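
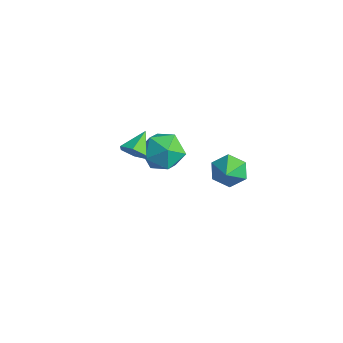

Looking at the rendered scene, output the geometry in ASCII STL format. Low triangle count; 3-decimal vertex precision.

solid 
facet normal 0.228 0.923 0.310
outer loop
vertex -2.681 4.419 -0.3
vertex -2.426 3.987 0.8
vertex -1.558 4.054 -0.039
endloop
endfacet
facet normal 0.365 0.847 -0.386
outer loop
vertex -2.681 4.419 -0.3
vertex -1.558 4.054 -0.039
vertex -2.05 3.779 -1.109
endloop
endfacet
facet normal -0.242 0.660 -0.711
outer loop
vertex -2.681 4.419 -0.3
vertex -2.05 3.779 -1.109
vertex -3.222 3.541 -0.931
endloop
endfacet
facet normal -0.755 0.620 -0.216
outer loop
vertex -2.681 4.419 -0.3
vertex -3.222 3.541 -0.931
vertex -3.454 3.669 0.249
endloop
endfacet
facet normal -0.464 0.782 0.415
outer loop
vertex -2.681 4.419 -0.3
vertex -3.454 3.669 0.249
vertex -2.426 3.987 0.8
endloop
endfacet
facet normal 0.831 0.311 -0.462
outer loop
vertex -2.05 3.779 -1.109
vertex -1.558 4.054 -0.039
vertex -1.406 2.951 -0.509
endloop
endfacet
facet normal 0.609 0.434 0.664
outer loop
vertex -1.558 4.054 -0.039
vertex -2.426 3.987 0.8
vertex -1.638 3.079 0.671
endloop
endfacet
facet normal -0.511 0.207 0.834
outer loop
vertex -2.426 3.987 0.8
vertex -3.454 3.669 0.249
vertex -2.81 2.841 0.849
endloop
endfacet
facet normal -0.981 -0.056 -0.187
outer loop
vertex -3.454 3.669 0.249
vertex -3.222 3.541 -0.931
vertex -3.302 2.566 -0.221
endloop
endfacet
facet normal -0.152 0.009 -0.988
outer loop
vertex -3.222 3.541 -0.931
vertex -2.05 3.779 -1.109
vertex -2.434 2.633 -1.06
endloop
endfacet
facet normal 0.755 -0.620 0.216
outer loop
vertex -2.179 2.201 0.04
vertex -1.406 2.951 -0.509
vertex -1.638 3.079 0.671
endloop
endfacet
facet normal 0.242 -0.660 0.711
outer loop
vertex -2.179 2.201 0.04
vertex -1.638 3.079 0.671
vertex -2.81 2.841 0.849
endloop
endfacet
facet normal -0.365 -0.847 0.386
outer loop
vertex -2.179 2.201 0.04
vertex -2.81 2.841 0.849
vertex -3.302 2.566 -0.221
endloop
endfacet
facet normal -0.228 -0.923 -0.310
outer loop
vertex -2.179 2.201 0.04
vertex -3.302 2.566 -0.221
vertex -2.434 2.633 -1.06
endloop
endfacet
facet normal 0.464 -0.782 -0.415
outer loop
vertex -2.179 2.201 0.04
vertex -2.434 2.633 -1.06
vertex -1.406 2.951 -0.509
endloop
endfacet
facet normal 0.981 0.056 0.187
outer loop
vertex -1.638 3.079 0.671
vertex -1.406 2.951 -0.509
vertex -1.558 4.054 -0.039
endloop
endfacet
facet normal 0.152 -0.009 0.988
outer loop
vertex -2.81 2.841 0.849
vertex -1.638 3.079 0.671
vertex -2.426 3.987 0.8
endloop
endfacet
facet normal -0.831 -0.311 0.462
outer loop
vertex -3.302 2.566 -0.221
vertex -2.81 2.841 0.849
vertex -3.454 3.669 0.249
endloop
endfacet
facet normal -0.609 -0.434 -0.664
outer loop
vertex -2.434 2.633 -1.06
vertex -3.302 2.566 -0.221
vertex -3.222 3.541 -0.931
endloop
endfacet
facet normal 0.511 -0.207 -0.834
outer loop
vertex -1.406 2.951 -0.509
vertex -2.434 2.633 -1.06
vertex -2.05 3.779 -1.109
endloop
endfacet
facet normal 0.420 -0.757 -0.500
outer loop
vertex 0.079 0.842 2.724
vertex -0.592 0.591 2.54
vertex -0.245 1.074 2.1
endloop
endfacet
facet normal 0.531 0.847 0.039
outer loop
vertex 0.079 0.842 2.724
vertex -0.245 1.074 2.1
vertex -1.148 1.589 3.2
endloop
endfacet
facet normal 0.420 -0.757 -0.500
outer loop
vertex -0.245 1.074 2.1
vertex -0.592 0.591 2.54
vertex -0.916 0.823 1.916
endloop
endfacet
facet normal -0.167 0.833 -0.527
outer loop
vertex -0.245 1.074 2.1
vertex -0.916 0.823 1.916
vertex -1.148 1.589 3.2
endloop
endfacet
facet normal 0.421 -0.757 -0.500
outer loop
vertex -0.916 0.823 1.916
vertex -0.592 0.591 2.54
vertex -1.263 0.339 2.356
endloop
endfacet
facet normal -0.883 0.316 -0.348
outer loop
vertex -0.916 0.823 1.916
vertex -1.263 0.339 2.356
vertex -1.148 1.589 3.2
endloop
endfacet
facet normal 0.421 -0.756 -0.501
outer loop
vertex -1.263 0.339 2.356
vertex -0.592 0.591 2.54
vertex -0.939 0.107 2.979
endloop
endfacet
facet normal -0.898 -0.186 0.398
outer loop
vertex -1.263 0.339 2.356
vertex -0.939 0.107 2.979
vertex -1.148 1.589 3.2
endloop
endfacet
facet normal 0.421 -0.756 -0.501
outer loop
vertex -0.939 0.107 2.979
vertex -0.592 0.591 2.54
vertex -0.268 0.359 3.163
endloop
endfacet
facet normal -0.200 -0.172 0.965
outer loop
vertex -0.939 0.107 2.979
vertex -0.268 0.359 3.163
vertex -1.148 1.589 3.2
endloop
endfacet
facet normal 0.420 -0.757 -0.500
outer loop
vertex -0.268 0.359 3.163
vertex -0.592 0.591 2.54
vertex 0.079 0.842 2.724
endloop
endfacet
facet normal 0.514 0.344 0.785
outer loop
vertex -0.268 0.359 3.163
vertex 0.079 0.842 2.724
vertex -1.148 1.589 3.2
endloop
endfacet
facet normal -0.633 0.575 -0.518
outer loop
vertex 3.814 2.8 2.388
vertex 3.413 3.025 3.127
vertex 4.082 3.497 2.834
endloop
endfacet
facet normal 0.942 -0.182 -0.281
outer loop
vertex 3.814 2.8 2.388
vertex 4.082 3.497 2.834
vertex 4.127 2.375 3.713
endloop
endfacet
facet normal -0.633 0.575 -0.518
outer loop
vertex 4.082 3.497 2.834
vertex 3.413 3.025 3.127
vertex 3.681 3.722 3.573
endloop
endfacet
facet normal 0.869 0.326 0.372
outer loop
vertex 4.082 3.497 2.834
vertex 3.681 3.722 3.573
vertex 4.127 2.375 3.713
endloop
endfacet
facet normal -0.633 0.575 -0.518
outer loop
vertex 3.681 3.722 3.573
vertex 3.413 3.025 3.127
vertex 3.012 3.25 3.866
endloop
endfacet
facet normal 0.278 0.190 0.942
outer loop
vertex 3.681 3.722 3.573
vertex 3.012 3.25 3.866
vertex 4.127 2.375 3.713
endloop
endfacet
facet normal -0.632 0.576 -0.518
outer loop
vertex 3.012 3.25 3.866
vertex 3.413 3.025 3.127
vertex 2.743 2.553 3.42
endloop
endfacet
facet normal -0.240 -0.456 0.857
outer loop
vertex 3.012 3.25 3.866
vertex 2.743 2.553 3.42
vertex 4.127 2.375 3.713
endloop
endfacet
facet normal -0.632 0.576 -0.518
outer loop
vertex 2.743 2.553 3.42
vertex 3.413 3.025 3.127
vertex 3.144 2.328 2.681
endloop
endfacet
facet normal -0.167 -0.965 0.203
outer loop
vertex 2.743 2.553 3.42
vertex 3.144 2.328 2.681
vertex 4.127 2.375 3.713
endloop
endfacet
facet normal -0.632 0.576 -0.518
outer loop
vertex 3.144 2.328 2.681
vertex 3.413 3.025 3.127
vertex 3.814 2.8 2.388
endloop
endfacet
facet normal 0.424 -0.829 -0.366
outer loop
vertex 3.144 2.328 2.681
vertex 3.814 2.8 2.388
vertex 4.127 2.375 3.713
endloop
endfacet

endsolid


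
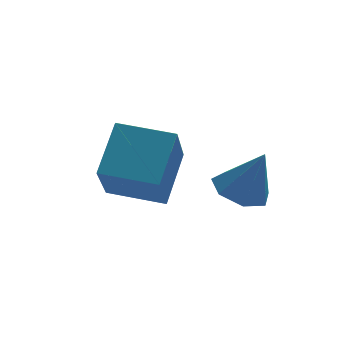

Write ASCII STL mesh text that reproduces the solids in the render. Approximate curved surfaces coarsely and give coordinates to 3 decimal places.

solid 
facet normal -0.364 0.160 -0.918
outer loop
vertex -0.526 0.451 -4.167
vertex -0.999 1.028 -3.879
vertex -0.254 1.089 -4.164
endloop
endfacet
facet normal 0.919 -0.392 0.045
outer loop
vertex -0.526 0.451 -4.167
vertex -0.254 1.089 -4.164
vertex -0.461 0.792 -2.521
endloop
endfacet
facet normal -0.364 0.160 -0.917
outer loop
vertex -0.254 1.089 -4.164
vertex -0.999 1.028 -3.879
vertex -0.542 1.682 -3.946
endloop
endfacet
facet normal 0.909 0.375 0.182
outer loop
vertex -0.254 1.089 -4.164
vertex -0.542 1.682 -3.946
vertex -0.461 0.792 -2.521
endloop
endfacet
facet normal -0.363 0.160 -0.918
outer loop
vertex -0.542 1.682 -3.946
vertex -0.999 1.028 -3.879
vertex -1.175 1.782 -3.678
endloop
endfacet
facet normal 0.333 0.808 0.486
outer loop
vertex -0.542 1.682 -3.946
vertex -1.175 1.782 -3.678
vertex -0.461 0.792 -2.521
endloop
endfacet
facet normal -0.363 0.160 -0.918
outer loop
vertex -1.175 1.782 -3.678
vertex -0.999 1.028 -3.879
vertex -1.675 1.315 -3.562
endloop
endfacet
facet normal -0.372 0.579 0.725
outer loop
vertex -1.175 1.782 -3.678
vertex -1.675 1.315 -3.562
vertex -0.461 0.792 -2.521
endloop
endfacet
facet normal -0.363 0.159 -0.918
outer loop
vertex -1.675 1.315 -3.562
vertex -0.999 1.028 -3.879
vertex -1.666 0.632 -3.684
endloop
endfacet
facet normal -0.678 -0.138 0.722
outer loop
vertex -1.675 1.315 -3.562
vertex -1.666 0.632 -3.684
vertex -0.461 0.792 -2.521
endloop
endfacet
facet normal -0.364 0.161 -0.918
outer loop
vertex -1.666 0.632 -3.684
vertex -0.999 1.028 -3.879
vertex -1.155 0.247 -3.954
endloop
endfacet
facet normal -0.354 -0.804 0.477
outer loop
vertex -1.666 0.632 -3.684
vertex -1.155 0.247 -3.954
vertex -0.461 0.792 -2.521
endloop
endfacet
facet normal -0.363 0.161 -0.918
outer loop
vertex -1.155 0.247 -3.954
vertex -0.999 1.028 -3.879
vertex -0.526 0.451 -4.167
endloop
endfacet
facet normal 0.357 -0.917 0.176
outer loop
vertex -1.155 0.247 -3.954
vertex -0.526 0.451 -4.167
vertex -0.461 0.792 -2.521
endloop
endfacet
facet normal -0.427 -0.655 -0.623
outer loop
vertex -3.059 1.034 -3.378
vertex -4.467 1.798 -3.217
vertex -2.595 2.215 -4.937
endloop
endfacet
facet normal 0.874 -0.475 -0.100
outer loop
vertex -1.873 3.322 -3.883
vertex -3.059 1.034 -3.378
vertex -2.595 2.215 -4.937
endloop
endfacet
facet normal -0.427 -0.655 -0.623
outer loop
vertex -2.595 2.215 -4.937
vertex -4.467 1.798 -3.217
vertex -4.003 2.979 -4.776
endloop
endfacet
facet normal 0.230 0.588 -0.775
outer loop
vertex -4.003 2.979 -4.776
vertex -1.873 3.322 -3.883
vertex -2.595 2.215 -4.937
endloop
endfacet
facet normal -0.230 -0.588 0.775
outer loop
vertex -3.059 1.034 -3.378
vertex -3.745 2.905 -2.163
vertex -4.467 1.798 -3.217
endloop
endfacet
facet normal 0.874 -0.475 -0.100
outer loop
vertex -2.337 2.141 -2.324
vertex -3.059 1.034 -3.378
vertex -1.873 3.322 -3.883
endloop
endfacet
facet normal -0.230 -0.588 0.775
outer loop
vertex -2.337 2.141 -2.324
vertex -3.745 2.905 -2.163
vertex -3.059 1.034 -3.378
endloop
endfacet
facet normal -0.874 0.475 0.100
outer loop
vertex -4.467 1.798 -3.217
vertex -3.745 2.905 -2.163
vertex -4.003 2.979 -4.776
endloop
endfacet
facet normal 0.230 0.588 -0.775
outer loop
vertex -3.281 4.086 -3.722
vertex -1.873 3.322 -3.883
vertex -4.003 2.979 -4.776
endloop
endfacet
facet normal -0.874 0.475 0.100
outer loop
vertex -4.003 2.979 -4.776
vertex -3.745 2.905 -2.163
vertex -3.281 4.086 -3.722
endloop
endfacet
facet normal 0.427 0.655 0.623
outer loop
vertex -3.281 4.086 -3.722
vertex -2.337 2.141 -2.324
vertex -1.873 3.322 -3.883
endloop
endfacet
facet normal 0.427 0.655 0.623
outer loop
vertex -3.745 2.905 -2.163
vertex -2.337 2.141 -2.324
vertex -3.281 4.086 -3.722
endloop
endfacet

endsolid


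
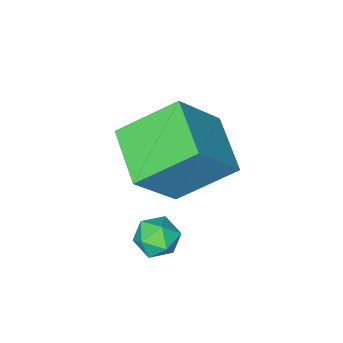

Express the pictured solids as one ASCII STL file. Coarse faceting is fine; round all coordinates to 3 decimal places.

solid 
facet normal -0.793 0.493 -0.357
outer loop
vertex 2.474 -1.852 -0.522
vertex 2.099 -2.353 -0.38
vertex 2.192 -1.889 0.053
endloop
endfacet
facet normal -0.311 0.946 -0.092
outer loop
vertex 2.474 -1.852 -0.522
vertex 2.192 -1.889 0.053
vertex 2.801 -1.693 0.006
endloop
endfacet
facet normal 0.302 0.845 -0.442
outer loop
vertex 2.474 -1.852 -0.522
vertex 2.801 -1.693 0.006
vertex 3.085 -2.036 -0.456
endloop
endfacet
facet normal 0.199 0.329 -0.923
outer loop
vertex 2.474 -1.852 -0.522
vertex 3.085 -2.036 -0.456
vertex 2.651 -2.444 -0.695
endloop
endfacet
facet normal -0.479 0.111 -0.871
outer loop
vertex 2.474 -1.852 -0.522
vertex 2.651 -2.444 -0.695
vertex 2.099 -2.353 -0.38
endloop
endfacet
facet normal -0.205 0.778 0.594
outer loop
vertex 2.801 -1.693 0.006
vertex 2.192 -1.889 0.053
vertex 2.629 -2.096 0.475
endloop
endfacet
facet normal -0.985 0.044 0.164
outer loop
vertex 2.192 -1.889 0.053
vertex 2.099 -2.353 -0.38
vertex 2.195 -2.504 0.236
endloop
endfacet
facet normal -0.475 -0.574 -0.667
outer loop
vertex 2.099 -2.353 -0.38
vertex 2.651 -2.444 -0.695
vertex 2.479 -2.847 -0.226
endloop
endfacet
facet normal 0.621 -0.221 -0.752
outer loop
vertex 2.651 -2.444 -0.695
vertex 3.085 -2.036 -0.456
vertex 3.088 -2.651 -0.273
endloop
endfacet
facet normal 0.788 0.615 0.028
outer loop
vertex 3.085 -2.036 -0.456
vertex 2.801 -1.693 0.006
vertex 3.181 -2.187 0.16
endloop
endfacet
facet normal -0.199 -0.329 0.923
outer loop
vertex 2.806 -2.688 0.302
vertex 2.629 -2.096 0.475
vertex 2.195 -2.504 0.236
endloop
endfacet
facet normal -0.302 -0.845 0.442
outer loop
vertex 2.806 -2.688 0.302
vertex 2.195 -2.504 0.236
vertex 2.479 -2.847 -0.226
endloop
endfacet
facet normal 0.311 -0.946 0.092
outer loop
vertex 2.806 -2.688 0.302
vertex 2.479 -2.847 -0.226
vertex 3.088 -2.651 -0.273
endloop
endfacet
facet normal 0.793 -0.493 0.357
outer loop
vertex 2.806 -2.688 0.302
vertex 3.088 -2.651 -0.273
vertex 3.181 -2.187 0.16
endloop
endfacet
facet normal 0.479 -0.111 0.871
outer loop
vertex 2.806 -2.688 0.302
vertex 3.181 -2.187 0.16
vertex 2.629 -2.096 0.475
endloop
endfacet
facet normal -0.621 0.221 0.752
outer loop
vertex 2.195 -2.504 0.236
vertex 2.629 -2.096 0.475
vertex 2.192 -1.889 0.053
endloop
endfacet
facet normal -0.788 -0.615 -0.028
outer loop
vertex 2.479 -2.847 -0.226
vertex 2.195 -2.504 0.236
vertex 2.099 -2.353 -0.38
endloop
endfacet
facet normal 0.205 -0.778 -0.594
outer loop
vertex 3.088 -2.651 -0.273
vertex 2.479 -2.847 -0.226
vertex 2.651 -2.444 -0.695
endloop
endfacet
facet normal 0.985 -0.044 -0.164
outer loop
vertex 3.181 -2.187 0.16
vertex 3.088 -2.651 -0.273
vertex 3.085 -2.036 -0.456
endloop
endfacet
facet normal 0.475 0.574 0.667
outer loop
vertex 2.629 -2.096 0.475
vertex 3.181 -2.187 0.16
vertex 2.801 -1.693 0.006
endloop
endfacet
facet normal -0.647 0.017 -0.762
outer loop
vertex -0.97 -4.225 0.817
vertex -0.33 -2.666 0.308
vertex 0.35 -5.139 -0.324
endloop
endfacet
facet normal -0.364 -0.886 0.289
outer loop
vertex 1.67 -5.174 1.232
vertex -0.97 -4.225 0.817
vertex 0.35 -5.139 -0.324
endloop
endfacet
facet normal -0.647 0.017 -0.763
outer loop
vertex 0.35 -5.139 -0.324
vertex -0.33 -2.666 0.308
vertex 0.99 -3.581 -0.832
endloop
endfacet
facet normal 0.670 -0.464 -0.579
outer loop
vertex 0.99 -3.581 -0.832
vertex 1.67 -5.174 1.232
vertex 0.35 -5.139 -0.324
endloop
endfacet
facet normal -0.670 0.464 0.579
outer loop
vertex -0.97 -4.225 0.817
vertex 0.99 -2.701 1.864
vertex -0.33 -2.666 0.308
endloop
endfacet
facet normal -0.364 -0.885 0.289
outer loop
vertex 0.35 -4.259 2.372
vertex -0.97 -4.225 0.817
vertex 1.67 -5.174 1.232
endloop
endfacet
facet normal -0.670 0.464 0.579
outer loop
vertex 0.35 -4.259 2.372
vertex 0.99 -2.701 1.864
vertex -0.97 -4.225 0.817
endloop
endfacet
facet normal 0.364 0.885 -0.289
outer loop
vertex -0.33 -2.666 0.308
vertex 0.99 -2.701 1.864
vertex 0.99 -3.581 -0.832
endloop
endfacet
facet normal 0.670 -0.464 -0.579
outer loop
vertex 2.31 -3.615 0.723
vertex 1.67 -5.174 1.232
vertex 0.99 -3.581 -0.832
endloop
endfacet
facet normal 0.363 0.886 -0.289
outer loop
vertex 0.99 -3.581 -0.832
vertex 0.99 -2.701 1.864
vertex 2.31 -3.615 0.723
endloop
endfacet
facet normal 0.647 -0.017 0.762
outer loop
vertex 2.31 -3.615 0.723
vertex 0.35 -4.259 2.372
vertex 1.67 -5.174 1.232
endloop
endfacet
facet normal 0.647 -0.017 0.762
outer loop
vertex 0.99 -2.701 1.864
vertex 0.35 -4.259 2.372
vertex 2.31 -3.615 0.723
endloop
endfacet

endsolid


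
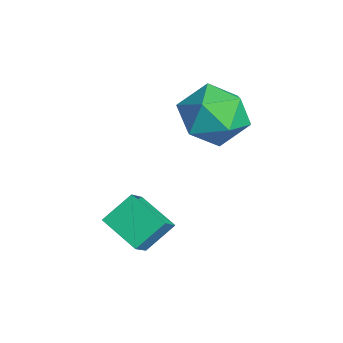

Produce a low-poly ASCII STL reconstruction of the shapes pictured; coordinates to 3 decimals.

solid 
facet normal -0.758 -0.524 0.390
outer loop
vertex 2.688 -4.034 -0.582
vertex 2.169 -3.694 -1.134
vertex 2.865 -4.736 -1.181
endloop
endfacet
facet normal 0.625 -0.410 0.665
outer loop
vertex 3.691 -4.166 -1.606
vertex 2.688 -4.034 -0.582
vertex 2.865 -4.736 -1.181
endloop
endfacet
facet normal -0.758 -0.524 0.389
outer loop
vertex 2.865 -4.736 -1.181
vertex 2.169 -3.694 -1.134
vertex 2.347 -4.397 -1.733
endloop
endfacet
facet normal 0.189 -0.748 -0.636
outer loop
vertex 2.347 -4.397 -1.733
vertex 3.691 -4.166 -1.606
vertex 2.865 -4.736 -1.181
endloop
endfacet
facet normal -0.188 0.747 0.637
outer loop
vertex 2.688 -4.034 -0.582
vertex 2.995 -3.124 -1.559
vertex 2.169 -3.694 -1.134
endloop
endfacet
facet normal 0.625 -0.408 0.665
outer loop
vertex 3.513 -3.463 -1.007
vertex 2.688 -4.034 -0.582
vertex 3.691 -4.166 -1.606
endloop
endfacet
facet normal -0.189 0.747 0.637
outer loop
vertex 3.513 -3.463 -1.007
vertex 2.995 -3.124 -1.559
vertex 2.688 -4.034 -0.582
endloop
endfacet
facet normal -0.625 0.409 -0.665
outer loop
vertex 2.169 -3.694 -1.134
vertex 2.995 -3.124 -1.559
vertex 2.347 -4.397 -1.733
endloop
endfacet
facet normal 0.189 -0.747 -0.637
outer loop
vertex 3.172 -3.826 -2.158
vertex 3.691 -4.166 -1.606
vertex 2.347 -4.397 -1.733
endloop
endfacet
facet normal -0.625 0.409 -0.664
outer loop
vertex 2.347 -4.397 -1.733
vertex 2.995 -3.124 -1.559
vertex 3.172 -3.826 -2.158
endloop
endfacet
facet normal 0.758 0.524 -0.390
outer loop
vertex 3.172 -3.826 -2.158
vertex 3.513 -3.463 -1.007
vertex 3.691 -4.166 -1.606
endloop
endfacet
facet normal 0.758 0.523 -0.390
outer loop
vertex 2.995 -3.124 -1.559
vertex 3.513 -3.463 -1.007
vertex 3.172 -3.826 -2.158
endloop
endfacet
facet normal -0.335 0.572 0.749
outer loop
vertex 0.555 -1.094 0.748
vertex 0.624 -1.821 1.334
vertex 1.351 -1.242 1.217
endloop
endfacet
facet normal 0.021 0.963 0.269
outer loop
vertex 0.555 -1.094 0.748
vertex 1.351 -1.242 1.217
vertex 1.378 -0.991 0.316
endloop
endfacet
facet normal -0.301 0.882 -0.363
outer loop
vertex 0.555 -1.094 0.748
vertex 1.378 -0.991 0.316
vertex 0.669 -1.414 -0.124
endloop
endfacet
facet normal -0.855 0.441 -0.274
outer loop
vertex 0.555 -1.094 0.748
vertex 0.669 -1.414 -0.124
vertex 0.203 -1.927 0.505
endloop
endfacet
facet normal -0.876 0.250 0.413
outer loop
vertex 0.555 -1.094 0.748
vertex 0.203 -1.927 0.505
vertex 0.624 -1.821 1.334
endloop
endfacet
facet normal 0.681 0.700 0.215
outer loop
vertex 1.378 -0.991 0.316
vertex 1.351 -1.242 1.217
vertex 1.957 -1.653 0.635
endloop
endfacet
facet normal 0.107 0.067 0.992
outer loop
vertex 1.351 -1.242 1.217
vertex 0.624 -1.821 1.334
vertex 1.491 -2.166 1.264
endloop
endfacet
facet normal -0.769 -0.456 0.449
outer loop
vertex 0.624 -1.821 1.334
vertex 0.203 -1.927 0.505
vertex 0.782 -2.589 0.824
endloop
endfacet
facet normal -0.735 -0.145 -0.663
outer loop
vertex 0.203 -1.927 0.505
vertex 0.669 -1.414 -0.124
vertex 0.809 -2.338 -0.077
endloop
endfacet
facet normal 0.161 0.569 -0.807
outer loop
vertex 0.669 -1.414 -0.124
vertex 1.378 -0.991 0.316
vertex 1.536 -1.759 -0.194
endloop
endfacet
facet normal 0.855 -0.441 0.274
outer loop
vertex 1.605 -2.486 0.392
vertex 1.957 -1.653 0.635
vertex 1.491 -2.166 1.264
endloop
endfacet
facet normal 0.301 -0.882 0.363
outer loop
vertex 1.605 -2.486 0.392
vertex 1.491 -2.166 1.264
vertex 0.782 -2.589 0.824
endloop
endfacet
facet normal -0.021 -0.963 -0.269
outer loop
vertex 1.605 -2.486 0.392
vertex 0.782 -2.589 0.824
vertex 0.809 -2.338 -0.077
endloop
endfacet
facet normal 0.335 -0.572 -0.749
outer loop
vertex 1.605 -2.486 0.392
vertex 0.809 -2.338 -0.077
vertex 1.536 -1.759 -0.194
endloop
endfacet
facet normal 0.876 -0.250 -0.413
outer loop
vertex 1.605 -2.486 0.392
vertex 1.536 -1.759 -0.194
vertex 1.957 -1.653 0.635
endloop
endfacet
facet normal 0.735 0.145 0.663
outer loop
vertex 1.491 -2.166 1.264
vertex 1.957 -1.653 0.635
vertex 1.351 -1.242 1.217
endloop
endfacet
facet normal -0.161 -0.569 0.807
outer loop
vertex 0.782 -2.589 0.824
vertex 1.491 -2.166 1.264
vertex 0.624 -1.821 1.334
endloop
endfacet
facet normal -0.681 -0.700 -0.215
outer loop
vertex 0.809 -2.338 -0.077
vertex 0.782 -2.589 0.824
vertex 0.203 -1.927 0.505
endloop
endfacet
facet normal -0.107 -0.067 -0.992
outer loop
vertex 1.536 -1.759 -0.194
vertex 0.809 -2.338 -0.077
vertex 0.669 -1.414 -0.124
endloop
endfacet
facet normal 0.769 0.456 -0.449
outer loop
vertex 1.957 -1.653 0.635
vertex 1.536 -1.759 -0.194
vertex 1.378 -0.991 0.316
endloop
endfacet

endsolid


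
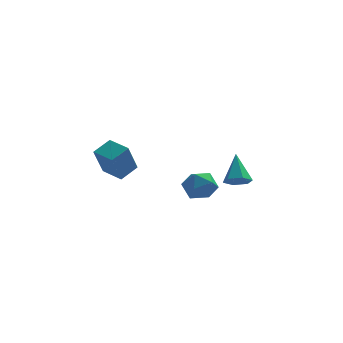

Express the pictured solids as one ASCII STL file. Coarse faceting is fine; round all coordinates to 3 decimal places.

solid 
facet normal -0.065 0.418 0.906
outer loop
vertex 0.638 1.296 -1.538
vertex 0.741 0.569 -1.195
vertex 1.383 1.032 -1.363
endloop
endfacet
facet normal 0.209 0.877 0.433
outer loop
vertex 0.638 1.296 -1.538
vertex 1.383 1.032 -1.363
vertex 1.242 1.412 -2.064
endloop
endfacet
facet normal -0.266 0.960 -0.094
outer loop
vertex 0.638 1.296 -1.538
vertex 1.242 1.412 -2.064
vertex 0.512 1.184 -2.329
endloop
endfacet
facet normal -0.832 0.551 0.055
outer loop
vertex 0.638 1.296 -1.538
vertex 0.512 1.184 -2.329
vertex 0.202 0.663 -1.793
endloop
endfacet
facet normal -0.708 0.217 0.672
outer loop
vertex 0.638 1.296 -1.538
vertex 0.202 0.663 -1.793
vertex 0.741 0.569 -1.195
endloop
endfacet
facet normal 0.797 0.583 0.156
outer loop
vertex 1.242 1.412 -2.064
vertex 1.383 1.032 -1.363
vertex 1.718 0.757 -2.047
endloop
endfacet
facet normal 0.356 -0.160 0.921
outer loop
vertex 1.383 1.032 -1.363
vertex 0.741 0.569 -1.195
vertex 1.408 0.236 -1.511
endloop
endfacet
facet normal -0.686 -0.485 0.542
outer loop
vertex 0.741 0.569 -1.195
vertex 0.202 0.663 -1.793
vertex 0.678 0.008 -1.776
endloop
endfacet
facet normal -0.887 0.057 -0.458
outer loop
vertex 0.202 0.663 -1.793
vertex 0.512 1.184 -2.329
vertex 0.537 0.388 -2.477
endloop
endfacet
facet normal 0.029 0.718 -0.696
outer loop
vertex 0.512 1.184 -2.329
vertex 1.242 1.412 -2.064
vertex 1.179 0.851 -2.645
endloop
endfacet
facet normal 0.832 -0.551 -0.055
outer loop
vertex 1.282 0.124 -2.302
vertex 1.718 0.757 -2.047
vertex 1.408 0.236 -1.511
endloop
endfacet
facet normal 0.266 -0.960 0.094
outer loop
vertex 1.282 0.124 -2.302
vertex 1.408 0.236 -1.511
vertex 0.678 0.008 -1.776
endloop
endfacet
facet normal -0.209 -0.877 -0.433
outer loop
vertex 1.282 0.124 -2.302
vertex 0.678 0.008 -1.776
vertex 0.537 0.388 -2.477
endloop
endfacet
facet normal 0.065 -0.418 -0.906
outer loop
vertex 1.282 0.124 -2.302
vertex 0.537 0.388 -2.477
vertex 1.179 0.851 -2.645
endloop
endfacet
facet normal 0.708 -0.217 -0.672
outer loop
vertex 1.282 0.124 -2.302
vertex 1.179 0.851 -2.645
vertex 1.718 0.757 -2.047
endloop
endfacet
facet normal 0.887 -0.057 0.458
outer loop
vertex 1.408 0.236 -1.511
vertex 1.718 0.757 -2.047
vertex 1.383 1.032 -1.363
endloop
endfacet
facet normal -0.029 -0.718 0.696
outer loop
vertex 0.678 0.008 -1.776
vertex 1.408 0.236 -1.511
vertex 0.741 0.569 -1.195
endloop
endfacet
facet normal -0.797 -0.583 -0.156
outer loop
vertex 0.537 0.388 -2.477
vertex 0.678 0.008 -1.776
vertex 0.202 0.663 -1.793
endloop
endfacet
facet normal -0.356 0.160 -0.921
outer loop
vertex 1.179 0.851 -2.645
vertex 0.537 0.388 -2.477
vertex 0.512 1.184 -2.329
endloop
endfacet
facet normal 0.686 0.485 -0.542
outer loop
vertex 1.718 0.757 -2.047
vertex 1.179 0.851 -2.645
vertex 1.242 1.412 -2.064
endloop
endfacet
facet normal -0.699 -0.567 -0.435
outer loop
vertex -2.643 -3.94 1.713
vertex -3.32 -3.199 1.834
vertex -2.289 -3.411 0.455
endloop
endfacet
facet normal 0.669 -0.733 -0.120
outer loop
vertex -1.66 -2.901 0.846
vertex -2.643 -3.94 1.713
vertex -2.289 -3.411 0.455
endloop
endfacet
facet normal -0.698 -0.568 -0.435
outer loop
vertex -2.289 -3.411 0.455
vertex -3.32 -3.199 1.834
vertex -2.966 -2.671 0.575
endloop
endfacet
facet normal 0.251 0.375 -0.893
outer loop
vertex -2.966 -2.671 0.575
vertex -1.66 -2.901 0.846
vertex -2.289 -3.411 0.455
endloop
endfacet
facet normal -0.251 -0.375 0.892
outer loop
vertex -2.643 -3.94 1.713
vertex -2.691 -2.689 2.225
vertex -3.32 -3.199 1.834
endloop
endfacet
facet normal 0.670 -0.733 -0.119
outer loop
vertex -2.014 -3.429 2.105
vertex -2.643 -3.94 1.713
vertex -1.66 -2.901 0.846
endloop
endfacet
facet normal -0.252 -0.375 0.892
outer loop
vertex -2.014 -3.429 2.105
vertex -2.691 -2.689 2.225
vertex -2.643 -3.94 1.713
endloop
endfacet
facet normal -0.669 0.734 0.120
outer loop
vertex -3.32 -3.199 1.834
vertex -2.691 -2.689 2.225
vertex -2.966 -2.671 0.575
endloop
endfacet
facet normal 0.251 0.375 -0.892
outer loop
vertex -2.337 -2.16 0.967
vertex -1.66 -2.901 0.846
vertex -2.966 -2.671 0.575
endloop
endfacet
facet normal -0.670 0.733 0.120
outer loop
vertex -2.966 -2.671 0.575
vertex -2.691 -2.689 2.225
vertex -2.337 -2.16 0.967
endloop
endfacet
facet normal 0.699 0.568 0.435
outer loop
vertex -2.337 -2.16 0.967
vertex -2.014 -3.429 2.105
vertex -1.66 -2.901 0.846
endloop
endfacet
facet normal 0.698 0.568 0.435
outer loop
vertex -2.691 -2.689 2.225
vertex -2.014 -3.429 2.105
vertex -2.337 -2.16 0.967
endloop
endfacet
facet normal -0.002 -0.684 -0.730
outer loop
vertex 3.168 1.502 -2.035
vertex 2.569 1.62 -2.144
vertex 3.008 1.939 -2.444
endloop
endfacet
facet normal 0.911 0.405 0.076
outer loop
vertex 3.168 1.502 -2.035
vertex 3.008 1.939 -2.444
vertex 2.571 2.66 -1.036
endloop
endfacet
facet normal -0.001 -0.684 -0.729
outer loop
vertex 3.008 1.939 -2.444
vertex 2.569 1.62 -2.144
vertex 2.409 2.057 -2.554
endloop
endfacet
facet normal 0.246 0.892 -0.380
outer loop
vertex 3.008 1.939 -2.444
vertex 2.409 2.057 -2.554
vertex 2.571 2.66 -1.036
endloop
endfacet
facet normal -0.001 -0.684 -0.729
outer loop
vertex 2.409 2.057 -2.554
vertex 2.569 1.62 -2.144
vertex 1.97 1.738 -2.254
endloop
endfacet
facet normal -0.665 0.715 -0.213
outer loop
vertex 2.409 2.057 -2.554
vertex 1.97 1.738 -2.254
vertex 2.571 2.66 -1.036
endloop
endfacet
facet normal -0.001 -0.683 -0.730
outer loop
vertex 1.97 1.738 -2.254
vertex 2.569 1.62 -2.144
vertex 2.13 1.301 -1.845
endloop
endfacet
facet normal -0.910 0.051 0.411
outer loop
vertex 1.97 1.738 -2.254
vertex 2.13 1.301 -1.845
vertex 2.571 2.66 -1.036
endloop
endfacet
facet normal -0.001 -0.683 -0.730
outer loop
vertex 2.13 1.301 -1.845
vertex 2.569 1.62 -2.144
vertex 2.729 1.183 -1.735
endloop
endfacet
facet normal -0.245 -0.436 0.866
outer loop
vertex 2.13 1.301 -1.845
vertex 2.729 1.183 -1.735
vertex 2.571 2.66 -1.036
endloop
endfacet
facet normal -0.002 -0.684 -0.730
outer loop
vertex 2.729 1.183 -1.735
vertex 2.569 1.62 -2.144
vertex 3.168 1.502 -2.035
endloop
endfacet
facet normal 0.666 -0.260 0.699
outer loop
vertex 2.729 1.183 -1.735
vertex 3.168 1.502 -2.035
vertex 2.571 2.66 -1.036
endloop
endfacet

endsolid


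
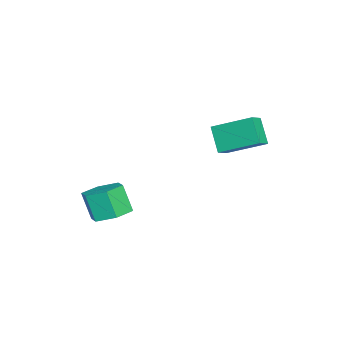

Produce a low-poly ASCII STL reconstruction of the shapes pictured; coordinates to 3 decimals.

solid 
facet normal -0.546 -0.320 0.774
outer loop
vertex -3.481 0.799 2.167
vertex -3.3 2.684 3.075
vertex -4.239 1.075 1.746
endloop
endfacet
facet normal -0.086 -0.897 -0.433
outer loop
vertex -3.42 1.556 0.585
vertex -3.481 0.799 2.167
vertex -4.239 1.075 1.746
endloop
endfacet
facet normal -0.546 -0.320 0.774
outer loop
vertex -4.239 1.075 1.746
vertex -3.3 2.684 3.075
vertex -4.058 2.96 2.654
endloop
endfacet
facet normal -0.833 0.303 -0.462
outer loop
vertex -4.058 2.96 2.654
vertex -3.42 1.556 0.585
vertex -4.239 1.075 1.746
endloop
endfacet
facet normal 0.833 -0.303 0.462
outer loop
vertex -3.481 0.799 2.167
vertex -2.481 3.165 1.914
vertex -3.3 2.684 3.075
endloop
endfacet
facet normal -0.086 -0.897 -0.433
outer loop
vertex -2.662 1.28 1.006
vertex -3.481 0.799 2.167
vertex -3.42 1.556 0.585
endloop
endfacet
facet normal 0.833 -0.303 0.462
outer loop
vertex -2.662 1.28 1.006
vertex -2.481 3.165 1.914
vertex -3.481 0.799 2.167
endloop
endfacet
facet normal 0.086 0.897 0.433
outer loop
vertex -3.3 2.684 3.075
vertex -2.481 3.165 1.914
vertex -4.058 2.96 2.654
endloop
endfacet
facet normal -0.833 0.303 -0.462
outer loop
vertex -3.239 3.441 1.493
vertex -3.42 1.556 0.585
vertex -4.058 2.96 2.654
endloop
endfacet
facet normal 0.086 0.897 0.433
outer loop
vertex -4.058 2.96 2.654
vertex -2.481 3.165 1.914
vertex -3.239 3.441 1.493
endloop
endfacet
facet normal 0.546 0.320 -0.774
outer loop
vertex -3.239 3.441 1.493
vertex -2.662 1.28 1.006
vertex -3.42 1.556 0.585
endloop
endfacet
facet normal 0.546 0.320 -0.774
outer loop
vertex -2.481 3.165 1.914
vertex -2.662 1.28 1.006
vertex -3.239 3.441 1.493
endloop
endfacet
facet normal 0.248 0.352 -0.902
outer loop
vertex 3.038 -2.989 -0.467
vertex 2.211 -2.463 -0.489
vertex 3.028 -2.075 -0.113
endloop
endfacet
facet normal 0.969 -0.080 0.235
outer loop
vertex 3.038 -2.989 -0.467
vertex 3.028 -2.075 -0.113
vertex 2.676 -3.502 0.852
endloop
endfacet
facet normal 0.969 -0.080 0.235
outer loop
vertex 2.676 -3.502 0.852
vertex 3.028 -2.075 -0.113
vertex 2.666 -2.588 1.205
endloop
endfacet
facet normal -0.248 -0.351 0.903
outer loop
vertex 2.676 -3.502 0.852
vertex 2.666 -2.588 1.205
vertex 1.849 -2.977 0.829
endloop
endfacet
facet normal 0.249 0.351 -0.903
outer loop
vertex 3.028 -2.075 -0.113
vertex 2.211 -2.463 -0.489
vertex 2.201 -1.549 -0.136
endloop
endfacet
facet normal 0.476 0.767 0.429
outer loop
vertex 3.028 -2.075 -0.113
vertex 2.201 -1.549 -0.136
vertex 2.666 -2.588 1.205
endloop
endfacet
facet normal 0.476 0.767 0.429
outer loop
vertex 2.666 -2.588 1.205
vertex 2.201 -1.549 -0.136
vertex 1.839 -2.062 1.182
endloop
endfacet
facet normal -0.248 -0.351 0.903
outer loop
vertex 2.666 -2.588 1.205
vertex 1.839 -2.062 1.182
vertex 1.849 -2.977 0.829
endloop
endfacet
facet normal 0.248 0.351 -0.903
outer loop
vertex 2.201 -1.549 -0.136
vertex 2.211 -2.463 -0.489
vertex 1.384 -1.938 -0.512
endloop
endfacet
facet normal -0.493 0.848 0.195
outer loop
vertex 2.201 -1.549 -0.136
vertex 1.384 -1.938 -0.512
vertex 1.839 -2.062 1.182
endloop
endfacet
facet normal -0.493 0.848 0.194
outer loop
vertex 1.839 -2.062 1.182
vertex 1.384 -1.938 -0.512
vertex 1.022 -2.451 0.807
endloop
endfacet
facet normal -0.247 -0.351 0.903
outer loop
vertex 1.839 -2.062 1.182
vertex 1.022 -2.451 0.807
vertex 1.849 -2.977 0.829
endloop
endfacet
facet normal 0.248 0.351 -0.903
outer loop
vertex 1.384 -1.938 -0.512
vertex 2.211 -2.463 -0.489
vertex 1.394 -2.852 -0.865
endloop
endfacet
facet normal -0.969 0.080 -0.235
outer loop
vertex 1.384 -1.938 -0.512
vertex 1.394 -2.852 -0.865
vertex 1.022 -2.451 0.807
endloop
endfacet
facet normal -0.969 0.080 -0.235
outer loop
vertex 1.022 -2.451 0.807
vertex 1.394 -2.852 -0.865
vertex 1.032 -3.365 0.453
endloop
endfacet
facet normal -0.248 -0.352 0.902
outer loop
vertex 1.022 -2.451 0.807
vertex 1.032 -3.365 0.453
vertex 1.849 -2.977 0.829
endloop
endfacet
facet normal 0.248 0.351 -0.903
outer loop
vertex 1.394 -2.852 -0.865
vertex 2.211 -2.463 -0.489
vertex 2.221 -3.378 -0.842
endloop
endfacet
facet normal -0.476 -0.767 -0.429
outer loop
vertex 1.394 -2.852 -0.865
vertex 2.221 -3.378 -0.842
vertex 1.032 -3.365 0.453
endloop
endfacet
facet normal -0.476 -0.767 -0.429
outer loop
vertex 1.032 -3.365 0.453
vertex 2.221 -3.378 -0.842
vertex 1.859 -3.891 0.476
endloop
endfacet
facet normal -0.249 -0.351 0.903
outer loop
vertex 1.032 -3.365 0.453
vertex 1.859 -3.891 0.476
vertex 1.849 -2.977 0.829
endloop
endfacet
facet normal 0.247 0.351 -0.903
outer loop
vertex 2.221 -3.378 -0.842
vertex 2.211 -2.463 -0.489
vertex 3.038 -2.989 -0.467
endloop
endfacet
facet normal 0.493 -0.848 -0.195
outer loop
vertex 2.221 -3.378 -0.842
vertex 3.038 -2.989 -0.467
vertex 1.859 -3.891 0.476
endloop
endfacet
facet normal 0.493 -0.848 -0.194
outer loop
vertex 1.859 -3.891 0.476
vertex 3.038 -2.989 -0.467
vertex 2.676 -3.502 0.852
endloop
endfacet
facet normal -0.248 -0.351 0.903
outer loop
vertex 1.859 -3.891 0.476
vertex 2.676 -3.502 0.852
vertex 1.849 -2.977 0.829
endloop
endfacet

endsolid


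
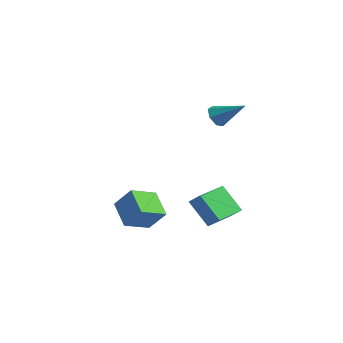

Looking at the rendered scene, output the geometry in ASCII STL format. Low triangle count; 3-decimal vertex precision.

solid 
facet normal -0.657 -0.068 0.751
outer loop
vertex -1.129 1.004 -2.675
vertex -1.225 3.0 -2.579
vertex -2.002 0.999 -3.44
endloop
endfacet
facet normal 0.048 -0.998 -0.048
outer loop
vertex -0.635 1.14 -5.001
vertex -1.129 1.004 -2.675
vertex -2.002 0.999 -3.44
endloop
endfacet
facet normal -0.657 -0.068 0.751
outer loop
vertex -2.002 0.999 -3.44
vertex -1.225 3.0 -2.579
vertex -2.098 2.994 -3.343
endloop
endfacet
facet normal -0.752 -0.004 -0.659
outer loop
vertex -2.098 2.994 -3.343
vertex -0.635 1.14 -5.001
vertex -2.002 0.999 -3.44
endloop
endfacet
facet normal 0.752 0.004 0.659
outer loop
vertex -1.129 1.004 -2.675
vertex 0.142 3.141 -4.14
vertex -1.225 3.0 -2.579
endloop
endfacet
facet normal 0.049 -0.998 -0.048
outer loop
vertex 0.238 1.146 -4.237
vertex -1.129 1.004 -2.675
vertex -0.635 1.14 -5.001
endloop
endfacet
facet normal 0.752 0.004 0.659
outer loop
vertex 0.238 1.146 -4.237
vertex 0.142 3.141 -4.14
vertex -1.129 1.004 -2.675
endloop
endfacet
facet normal -0.049 0.998 0.048
outer loop
vertex -1.225 3.0 -2.579
vertex 0.142 3.141 -4.14
vertex -2.098 2.994 -3.343
endloop
endfacet
facet normal -0.752 -0.004 -0.659
outer loop
vertex -0.731 3.136 -4.905
vertex -0.635 1.14 -5.001
vertex -2.098 2.994 -3.343
endloop
endfacet
facet normal -0.048 0.998 0.049
outer loop
vertex -2.098 2.994 -3.343
vertex 0.142 3.141 -4.14
vertex -0.731 3.136 -4.905
endloop
endfacet
facet normal 0.657 0.068 -0.751
outer loop
vertex -0.731 3.136 -4.905
vertex 0.238 1.146 -4.237
vertex -0.635 1.14 -5.001
endloop
endfacet
facet normal 0.657 0.068 -0.751
outer loop
vertex 0.142 3.141 -4.14
vertex 0.238 1.146 -4.237
vertex -0.731 3.136 -4.905
endloop
endfacet
facet normal -0.613 -0.189 -0.767
outer loop
vertex -3.456 -2.722 -4.558
vertex -4.932 -2.064 -3.54
vertex -3.157 -1.039 -5.212
endloop
endfacet
facet normal 0.773 -0.344 -0.533
outer loop
vertex -2.108 -0.716 -3.9
vertex -3.456 -2.722 -4.558
vertex -3.157 -1.039 -5.212
endloop
endfacet
facet normal -0.613 -0.189 -0.767
outer loop
vertex -3.157 -1.039 -5.212
vertex -4.932 -2.064 -3.54
vertex -4.633 -0.381 -4.194
endloop
endfacet
facet normal 0.164 0.920 -0.357
outer loop
vertex -4.633 -0.381 -4.194
vertex -2.108 -0.716 -3.9
vertex -3.157 -1.039 -5.212
endloop
endfacet
facet normal -0.164 -0.920 0.357
outer loop
vertex -3.456 -2.722 -4.558
vertex -3.883 -1.741 -2.228
vertex -4.932 -2.064 -3.54
endloop
endfacet
facet normal 0.773 -0.344 -0.533
outer loop
vertex -2.407 -2.399 -3.246
vertex -3.456 -2.722 -4.558
vertex -2.108 -0.716 -3.9
endloop
endfacet
facet normal -0.164 -0.920 0.357
outer loop
vertex -2.407 -2.399 -3.246
vertex -3.883 -1.741 -2.228
vertex -3.456 -2.722 -4.558
endloop
endfacet
facet normal -0.773 0.344 0.533
outer loop
vertex -4.932 -2.064 -3.54
vertex -3.883 -1.741 -2.228
vertex -4.633 -0.381 -4.194
endloop
endfacet
facet normal 0.164 0.920 -0.357
outer loop
vertex -3.584 -0.058 -2.882
vertex -2.108 -0.716 -3.9
vertex -4.633 -0.381 -4.194
endloop
endfacet
facet normal -0.773 0.344 0.533
outer loop
vertex -4.633 -0.381 -4.194
vertex -3.883 -1.741 -2.228
vertex -3.584 -0.058 -2.882
endloop
endfacet
facet normal 0.613 0.189 0.767
outer loop
vertex -3.584 -0.058 -2.882
vertex -2.407 -2.399 -3.246
vertex -2.108 -0.716 -3.9
endloop
endfacet
facet normal 0.613 0.189 0.767
outer loop
vertex -3.883 -1.741 -2.228
vertex -2.407 -2.399 -3.246
vertex -3.584 -0.058 -2.882
endloop
endfacet
facet normal -0.783 -0.330 -0.527
outer loop
vertex -0.741 2.44 2.476
vertex -1.145 2.315 3.155
vertex -1.12 2.975 2.704
endloop
endfacet
facet normal 0.543 0.624 -0.562
outer loop
vertex -0.741 2.44 2.476
vertex -1.12 2.975 2.704
vertex 0.445 2.985 4.225
endloop
endfacet
facet normal -0.783 -0.330 -0.527
outer loop
vertex -1.12 2.975 2.704
vertex -1.145 2.315 3.155
vertex -1.518 3.013 3.272
endloop
endfacet
facet normal 0.035 0.998 -0.042
outer loop
vertex -1.12 2.975 2.704
vertex -1.518 3.013 3.272
vertex 0.445 2.985 4.225
endloop
endfacet
facet normal -0.783 -0.330 -0.527
outer loop
vertex -1.518 3.013 3.272
vertex -1.145 2.315 3.155
vertex -1.635 2.525 3.752
endloop
endfacet
facet normal -0.302 0.704 0.642
outer loop
vertex -1.518 3.013 3.272
vertex -1.635 2.525 3.752
vertex 0.445 2.985 4.225
endloop
endfacet
facet normal -0.783 -0.331 -0.526
outer loop
vertex -1.635 2.525 3.752
vertex -1.145 2.315 3.155
vertex -1.383 1.879 3.783
endloop
endfacet
facet normal -0.214 -0.037 0.976
outer loop
vertex -1.635 2.525 3.752
vertex -1.383 1.879 3.783
vertex 0.445 2.985 4.225
endloop
endfacet
facet normal -0.783 -0.330 -0.526
outer loop
vertex -1.383 1.879 3.783
vertex -1.145 2.315 3.155
vertex -0.952 1.561 3.341
endloop
endfacet
facet normal 0.233 -0.667 0.707
outer loop
vertex -1.383 1.879 3.783
vertex -0.952 1.561 3.341
vertex 0.445 2.985 4.225
endloop
endfacet
facet normal -0.783 -0.330 -0.526
outer loop
vertex -0.952 1.561 3.341
vertex -1.145 2.315 3.155
vertex -0.667 1.811 2.76
endloop
endfacet
facet normal 0.701 -0.712 0.038
outer loop
vertex -0.952 1.561 3.341
vertex -0.667 1.811 2.76
vertex 0.445 2.985 4.225
endloop
endfacet
facet normal -0.783 -0.330 -0.527
outer loop
vertex -0.667 1.811 2.76
vertex -1.145 2.315 3.155
vertex -0.741 2.44 2.476
endloop
endfacet
facet normal 0.839 -0.139 -0.526
outer loop
vertex -0.667 1.811 2.76
vertex -0.741 2.44 2.476
vertex 0.445 2.985 4.225
endloop
endfacet

endsolid


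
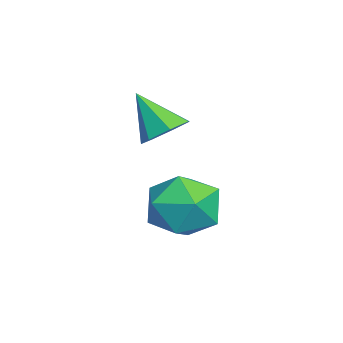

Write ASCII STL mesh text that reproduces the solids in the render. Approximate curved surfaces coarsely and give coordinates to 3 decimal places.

solid 
facet normal -0.075 0.994 -0.075
outer loop
vertex 3.849 0.43 0.07
vertex 2.885 0.36 0.103
vertex 3.391 0.46 0.921
endloop
endfacet
facet normal 0.528 0.810 0.256
outer loop
vertex 3.849 0.43 0.07
vertex 3.391 0.46 0.921
vertex 4.21 -0.046 0.831
endloop
endfacet
facet normal 0.902 0.390 -0.184
outer loop
vertex 3.849 0.43 0.07
vertex 4.21 -0.046 0.831
vertex 4.21 -0.46 -0.044
endloop
endfacet
facet normal 0.530 0.316 -0.787
outer loop
vertex 3.849 0.43 0.07
vertex 4.21 -0.46 -0.044
vertex 3.392 -0.209 -0.494
endloop
endfacet
facet normal -0.075 0.689 -0.721
outer loop
vertex 3.849 0.43 0.07
vertex 3.392 -0.209 -0.494
vertex 2.885 0.36 0.103
endloop
endfacet
facet normal 0.355 0.426 0.832
outer loop
vertex 4.21 -0.046 0.831
vertex 3.391 0.46 0.921
vertex 3.468 -0.411 1.334
endloop
endfacet
facet normal -0.622 0.725 0.296
outer loop
vertex 3.391 0.46 0.921
vertex 2.885 0.36 0.103
vertex 2.65 -0.16 0.884
endloop
endfacet
facet normal -0.621 0.232 -0.748
outer loop
vertex 2.885 0.36 0.103
vertex 3.392 -0.209 -0.494
vertex 2.65 -0.574 0.009
endloop
endfacet
facet normal 0.356 -0.374 -0.856
outer loop
vertex 3.392 -0.209 -0.494
vertex 4.21 -0.46 -0.044
vertex 3.469 -1.08 -0.081
endloop
endfacet
facet normal 0.960 -0.254 0.120
outer loop
vertex 4.21 -0.46 -0.044
vertex 4.21 -0.046 0.831
vertex 3.975 -0.98 0.737
endloop
endfacet
facet normal -0.530 -0.316 0.787
outer loop
vertex 3.011 -1.05 0.77
vertex 3.468 -0.411 1.334
vertex 2.65 -0.16 0.884
endloop
endfacet
facet normal -0.902 -0.390 0.184
outer loop
vertex 3.011 -1.05 0.77
vertex 2.65 -0.16 0.884
vertex 2.65 -0.574 0.009
endloop
endfacet
facet normal -0.528 -0.810 -0.256
outer loop
vertex 3.011 -1.05 0.77
vertex 2.65 -0.574 0.009
vertex 3.469 -1.08 -0.081
endloop
endfacet
facet normal 0.075 -0.994 0.075
outer loop
vertex 3.011 -1.05 0.77
vertex 3.469 -1.08 -0.081
vertex 3.975 -0.98 0.737
endloop
endfacet
facet normal 0.075 -0.689 0.721
outer loop
vertex 3.011 -1.05 0.77
vertex 3.975 -0.98 0.737
vertex 3.468 -0.411 1.334
endloop
endfacet
facet normal -0.356 0.374 0.856
outer loop
vertex 2.65 -0.16 0.884
vertex 3.468 -0.411 1.334
vertex 3.391 0.46 0.921
endloop
endfacet
facet normal -0.960 0.254 -0.120
outer loop
vertex 2.65 -0.574 0.009
vertex 2.65 -0.16 0.884
vertex 2.885 0.36 0.103
endloop
endfacet
facet normal -0.355 -0.426 -0.832
outer loop
vertex 3.469 -1.08 -0.081
vertex 2.65 -0.574 0.009
vertex 3.392 -0.209 -0.494
endloop
endfacet
facet normal 0.622 -0.725 -0.296
outer loop
vertex 3.975 -0.98 0.737
vertex 3.469 -1.08 -0.081
vertex 4.21 -0.46 -0.044
endloop
endfacet
facet normal 0.621 -0.232 0.748
outer loop
vertex 3.468 -0.411 1.334
vertex 3.975 -0.98 0.737
vertex 4.21 -0.046 0.831
endloop
endfacet
facet normal 0.336 0.524 -0.782
outer loop
vertex 1.717 -0.629 2.022
vertex 1.135 -0.729 1.705
vertex 1.306 -0.227 2.115
endloop
endfacet
facet normal 0.431 0.240 0.870
outer loop
vertex 1.717 -0.629 2.022
vertex 1.306 -0.227 2.115
vertex 0.685 -1.431 2.755
endloop
endfacet
facet normal 0.336 0.525 -0.782
outer loop
vertex 1.306 -0.227 2.115
vertex 1.135 -0.729 1.705
vertex 0.767 -0.204 1.899
endloop
endfacet
facet normal -0.287 0.561 0.776
outer loop
vertex 1.306 -0.227 2.115
vertex 0.767 -0.204 1.899
vertex 0.685 -1.431 2.755
endloop
endfacet
facet normal 0.334 0.524 -0.783
outer loop
vertex 0.767 -0.204 1.899
vertex 1.135 -0.729 1.705
vertex 0.504 -0.576 1.538
endloop
endfacet
facet normal -0.891 0.298 0.342
outer loop
vertex 0.767 -0.204 1.899
vertex 0.504 -0.576 1.538
vertex 0.685 -1.431 2.755
endloop
endfacet
facet normal 0.334 0.524 -0.783
outer loop
vertex 0.504 -0.576 1.538
vertex 1.135 -0.729 1.705
vertex 0.717 -1.063 1.303
endloop
endfacet
facet normal -0.929 -0.353 -0.110
outer loop
vertex 0.504 -0.576 1.538
vertex 0.717 -1.063 1.303
vertex 0.685 -1.431 2.755
endloop
endfacet
facet normal 0.335 0.523 -0.783
outer loop
vertex 0.717 -1.063 1.303
vertex 1.135 -0.729 1.705
vertex 1.244 -1.299 1.371
endloop
endfacet
facet normal -0.372 -0.898 -0.236
outer loop
vertex 0.717 -1.063 1.303
vertex 1.244 -1.299 1.371
vertex 0.685 -1.431 2.755
endloop
endfacet
facet normal 0.336 0.523 -0.783
outer loop
vertex 1.244 -1.299 1.371
vertex 1.135 -0.729 1.705
vertex 1.689 -1.106 1.691
endloop
endfacet
facet normal 0.362 -0.930 0.058
outer loop
vertex 1.244 -1.299 1.371
vertex 1.689 -1.106 1.691
vertex 0.685 -1.431 2.755
endloop
endfacet
facet normal 0.336 0.523 -0.783
outer loop
vertex 1.689 -1.106 1.691
vertex 1.135 -0.729 1.705
vertex 1.717 -0.629 2.022
endloop
endfacet
facet normal 0.720 -0.424 0.550
outer loop
vertex 1.689 -1.106 1.691
vertex 1.717 -0.629 2.022
vertex 0.685 -1.431 2.755
endloop
endfacet

endsolid


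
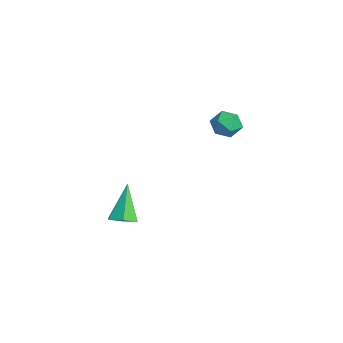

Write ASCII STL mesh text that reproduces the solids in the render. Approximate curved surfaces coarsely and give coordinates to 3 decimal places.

solid 
facet normal 0.434 -0.220 -0.873
outer loop
vertex 1.804 -3.669 1.692
vertex 1.368 -4.156 1.598
vertex 1.236 -3.548 1.379
endloop
endfacet
facet normal 0.119 0.980 0.162
outer loop
vertex 1.804 -3.669 1.692
vertex 1.236 -3.548 1.379
vertex 0.592 -3.764 3.162
endloop
endfacet
facet normal 0.434 -0.220 -0.873
outer loop
vertex 1.236 -3.548 1.379
vertex 1.368 -4.156 1.598
vertex 0.8 -4.035 1.285
endloop
endfacet
facet normal -0.716 0.675 -0.177
outer loop
vertex 1.236 -3.548 1.379
vertex 0.8 -4.035 1.285
vertex 0.592 -3.764 3.162
endloop
endfacet
facet normal 0.435 -0.220 -0.873
outer loop
vertex 0.8 -4.035 1.285
vertex 1.368 -4.156 1.598
vertex 0.933 -4.643 1.504
endloop
endfacet
facet normal -0.968 -0.238 -0.073
outer loop
vertex 0.8 -4.035 1.285
vertex 0.933 -4.643 1.504
vertex 0.592 -3.764 3.162
endloop
endfacet
facet normal 0.434 -0.219 -0.874
outer loop
vertex 0.933 -4.643 1.504
vertex 1.368 -4.156 1.598
vertex 1.501 -4.765 1.817
endloop
endfacet
facet normal -0.385 -0.846 0.369
outer loop
vertex 0.933 -4.643 1.504
vertex 1.501 -4.765 1.817
vertex 0.592 -3.764 3.162
endloop
endfacet
facet normal 0.434 -0.220 -0.874
outer loop
vertex 1.501 -4.765 1.817
vertex 1.368 -4.156 1.598
vertex 1.937 -4.278 1.911
endloop
endfacet
facet normal 0.452 -0.542 0.709
outer loop
vertex 1.501 -4.765 1.817
vertex 1.937 -4.278 1.911
vertex 0.592 -3.764 3.162
endloop
endfacet
facet normal 0.434 -0.220 -0.874
outer loop
vertex 1.937 -4.278 1.911
vertex 1.368 -4.156 1.598
vertex 1.804 -3.669 1.692
endloop
endfacet
facet normal 0.704 0.371 0.605
outer loop
vertex 1.937 -4.278 1.911
vertex 1.804 -3.669 1.692
vertex 0.592 -3.764 3.162
endloop
endfacet
facet normal -0.776 0.284 0.564
outer loop
vertex -3.493 1.976 3.968
vertex -3.91 1.415 3.677
vertex -3.499 1.297 4.302
endloop
endfacet
facet normal -0.158 0.437 0.885
outer loop
vertex -3.493 1.976 3.968
vertex -3.499 1.297 4.302
vertex -2.849 1.678 4.23
endloop
endfacet
facet normal 0.216 0.865 0.453
outer loop
vertex -3.493 1.976 3.968
vertex -2.849 1.678 4.23
vertex -2.857 2.031 3.56
endloop
endfacet
facet normal -0.172 0.976 -0.136
outer loop
vertex -3.493 1.976 3.968
vertex -2.857 2.031 3.56
vertex -3.513 1.868 3.218
endloop
endfacet
facet normal -0.783 0.618 -0.068
outer loop
vertex -3.493 1.976 3.968
vertex -3.513 1.868 3.218
vertex -3.91 1.415 3.677
endloop
endfacet
facet normal 0.207 -0.170 0.964
outer loop
vertex -2.849 1.678 4.23
vertex -3.499 1.297 4.302
vertex -2.867 0.932 4.102
endloop
endfacet
facet normal -0.793 -0.418 0.443
outer loop
vertex -3.499 1.297 4.302
vertex -3.91 1.415 3.677
vertex -3.523 0.769 3.76
endloop
endfacet
facet normal -0.806 0.119 -0.580
outer loop
vertex -3.91 1.415 3.677
vertex -3.513 1.868 3.218
vertex -3.531 1.122 3.09
endloop
endfacet
facet normal 0.186 0.700 -0.690
outer loop
vertex -3.513 1.868 3.218
vertex -2.857 2.031 3.56
vertex -2.881 1.503 3.018
endloop
endfacet
facet normal 0.812 0.520 0.264
outer loop
vertex -2.857 2.031 3.56
vertex -2.849 1.678 4.23
vertex -2.47 1.385 3.643
endloop
endfacet
facet normal 0.172 -0.976 0.136
outer loop
vertex -2.887 0.824 3.352
vertex -2.867 0.932 4.102
vertex -3.523 0.769 3.76
endloop
endfacet
facet normal -0.216 -0.865 -0.453
outer loop
vertex -2.887 0.824 3.352
vertex -3.523 0.769 3.76
vertex -3.531 1.122 3.09
endloop
endfacet
facet normal 0.158 -0.437 -0.885
outer loop
vertex -2.887 0.824 3.352
vertex -3.531 1.122 3.09
vertex -2.881 1.503 3.018
endloop
endfacet
facet normal 0.776 -0.284 -0.564
outer loop
vertex -2.887 0.824 3.352
vertex -2.881 1.503 3.018
vertex -2.47 1.385 3.643
endloop
endfacet
facet normal 0.783 -0.618 0.068
outer loop
vertex -2.887 0.824 3.352
vertex -2.47 1.385 3.643
vertex -2.867 0.932 4.102
endloop
endfacet
facet normal -0.186 -0.700 0.690
outer loop
vertex -3.523 0.769 3.76
vertex -2.867 0.932 4.102
vertex -3.499 1.297 4.302
endloop
endfacet
facet normal -0.812 -0.520 -0.264
outer loop
vertex -3.531 1.122 3.09
vertex -3.523 0.769 3.76
vertex -3.91 1.415 3.677
endloop
endfacet
facet normal -0.207 0.170 -0.964
outer loop
vertex -2.881 1.503 3.018
vertex -3.531 1.122 3.09
vertex -3.513 1.868 3.218
endloop
endfacet
facet normal 0.793 0.418 -0.443
outer loop
vertex -2.47 1.385 3.643
vertex -2.881 1.503 3.018
vertex -2.857 2.031 3.56
endloop
endfacet
facet normal 0.806 -0.119 0.580
outer loop
vertex -2.867 0.932 4.102
vertex -2.47 1.385 3.643
vertex -2.849 1.678 4.23
endloop
endfacet

endsolid


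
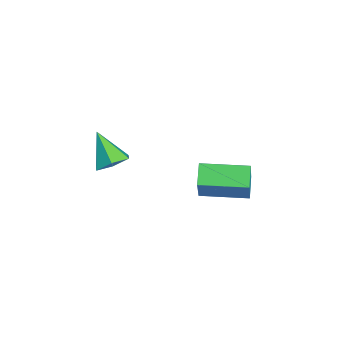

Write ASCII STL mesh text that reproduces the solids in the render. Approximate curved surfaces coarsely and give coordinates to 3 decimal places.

solid 
facet normal -0.884 0.214 0.417
outer loop
vertex -0.632 1.074 -1.484
vertex -0.199 2.841 -1.473
vertex -1.253 1.235 -2.884
endloop
endfacet
facet normal -0.237 -0.971 -0.006
outer loop
vertex -0.441 1.039 -3.267
vertex -0.632 1.074 -1.484
vertex -1.253 1.235 -2.884
endloop
endfacet
facet normal -0.883 0.213 0.417
outer loop
vertex -1.253 1.235 -2.884
vertex -0.199 2.841 -1.473
vertex -0.821 3.003 -2.872
endloop
endfacet
facet normal -0.403 0.105 -0.909
outer loop
vertex -0.821 3.003 -2.872
vertex -0.441 1.039 -3.267
vertex -1.253 1.235 -2.884
endloop
endfacet
facet normal 0.404 -0.105 0.909
outer loop
vertex -0.632 1.074 -1.484
vertex 0.613 2.645 -1.856
vertex -0.199 2.841 -1.473
endloop
endfacet
facet normal -0.238 -0.971 -0.006
outer loop
vertex 0.181 0.877 -1.868
vertex -0.632 1.074 -1.484
vertex -0.441 1.039 -3.267
endloop
endfacet
facet normal 0.404 -0.105 0.909
outer loop
vertex 0.181 0.877 -1.868
vertex 0.613 2.645 -1.856
vertex -0.632 1.074 -1.484
endloop
endfacet
facet normal 0.238 0.971 0.007
outer loop
vertex -0.199 2.841 -1.473
vertex 0.613 2.645 -1.856
vertex -0.821 3.003 -2.872
endloop
endfacet
facet normal -0.404 0.105 -0.909
outer loop
vertex -0.008 2.806 -3.256
vertex -0.441 1.039 -3.267
vertex -0.821 3.003 -2.872
endloop
endfacet
facet normal 0.238 0.971 0.006
outer loop
vertex -0.821 3.003 -2.872
vertex 0.613 2.645 -1.856
vertex -0.008 2.806 -3.256
endloop
endfacet
facet normal 0.883 -0.214 -0.417
outer loop
vertex -0.008 2.806 -3.256
vertex 0.181 0.877 -1.868
vertex -0.441 1.039 -3.267
endloop
endfacet
facet normal 0.884 -0.213 -0.417
outer loop
vertex 0.613 2.645 -1.856
vertex 0.181 0.877 -1.868
vertex -0.008 2.806 -3.256
endloop
endfacet
facet normal 0.590 0.304 -0.748
outer loop
vertex 1.787 -2.235 1.587
vertex 1.245 -2.186 1.179
vertex 1.441 -1.651 1.551
endloop
endfacet
facet normal 0.336 0.255 0.907
outer loop
vertex 1.787 -2.235 1.587
vertex 1.441 -1.651 1.551
vertex 0.455 -2.594 2.181
endloop
endfacet
facet normal 0.590 0.304 -0.748
outer loop
vertex 1.441 -1.651 1.551
vertex 1.245 -2.186 1.179
vertex 0.899 -1.602 1.143
endloop
endfacet
facet normal -0.355 0.747 0.562
outer loop
vertex 1.441 -1.651 1.551
vertex 0.899 -1.602 1.143
vertex 0.455 -2.594 2.181
endloop
endfacet
facet normal 0.590 0.304 -0.748
outer loop
vertex 0.899 -1.602 1.143
vertex 1.245 -2.186 1.179
vertex 0.703 -2.137 0.771
endloop
endfacet
facet normal -0.928 0.370 -0.043
outer loop
vertex 0.899 -1.602 1.143
vertex 0.703 -2.137 0.771
vertex 0.455 -2.594 2.181
endloop
endfacet
facet normal 0.590 0.305 -0.748
outer loop
vertex 0.703 -2.137 0.771
vertex 1.245 -2.186 1.179
vertex 1.05 -2.721 0.807
endloop
endfacet
facet normal -0.810 -0.500 -0.305
outer loop
vertex 0.703 -2.137 0.771
vertex 1.05 -2.721 0.807
vertex 0.455 -2.594 2.181
endloop
endfacet
facet normal 0.590 0.305 -0.748
outer loop
vertex 1.05 -2.721 0.807
vertex 1.245 -2.186 1.179
vertex 1.592 -2.77 1.215
endloop
endfacet
facet normal -0.120 -0.992 0.040
outer loop
vertex 1.05 -2.721 0.807
vertex 1.592 -2.77 1.215
vertex 0.455 -2.594 2.181
endloop
endfacet
facet normal 0.590 0.305 -0.748
outer loop
vertex 1.592 -2.77 1.215
vertex 1.245 -2.186 1.179
vertex 1.787 -2.235 1.587
endloop
endfacet
facet normal 0.454 -0.614 0.646
outer loop
vertex 1.592 -2.77 1.215
vertex 1.787 -2.235 1.587
vertex 0.455 -2.594 2.181
endloop
endfacet

endsolid


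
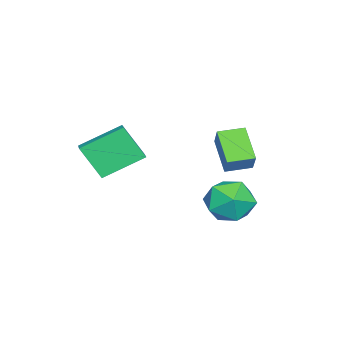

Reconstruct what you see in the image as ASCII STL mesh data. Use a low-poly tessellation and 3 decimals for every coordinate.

solid 
facet normal 0.205 0.743 0.637
outer loop
vertex -2.601 2.363 -3.102
vertex -2.826 1.598 -2.138
vertex -1.671 1.686 -2.612
endloop
endfacet
facet normal 0.577 0.816 0.032
outer loop
vertex -2.601 2.363 -3.102
vertex -1.671 1.686 -2.612
vertex -1.771 1.806 -3.853
endloop
endfacet
facet normal 0.114 0.854 -0.508
outer loop
vertex -2.601 2.363 -3.102
vertex -1.771 1.806 -3.853
vertex -2.987 1.793 -4.147
endloop
endfacet
facet normal -0.545 0.804 -0.237
outer loop
vertex -2.601 2.363 -3.102
vertex -2.987 1.793 -4.147
vertex -3.639 1.664 -3.087
endloop
endfacet
facet normal -0.488 0.735 0.470
outer loop
vertex -2.601 2.363 -3.102
vertex -3.639 1.664 -3.087
vertex -2.826 1.598 -2.138
endloop
endfacet
facet normal 0.972 0.229 -0.056
outer loop
vertex -1.771 1.806 -3.853
vertex -1.671 1.686 -2.612
vertex -1.481 0.696 -3.353
endloop
endfacet
facet normal 0.370 0.110 0.922
outer loop
vertex -1.671 1.686 -2.612
vertex -2.826 1.598 -2.138
vertex -2.133 0.567 -2.293
endloop
endfacet
facet normal -0.753 0.097 0.651
outer loop
vertex -2.826 1.598 -2.138
vertex -3.639 1.664 -3.087
vertex -3.349 0.554 -2.587
endloop
endfacet
facet normal -0.844 0.208 -0.494
outer loop
vertex -3.639 1.664 -3.087
vertex -2.987 1.793 -4.147
vertex -3.449 0.674 -3.828
endloop
endfacet
facet normal 0.222 0.289 -0.931
outer loop
vertex -2.987 1.793 -4.147
vertex -1.771 1.806 -3.853
vertex -2.294 0.762 -4.302
endloop
endfacet
facet normal 0.545 -0.804 0.237
outer loop
vertex -2.519 -0.003 -3.338
vertex -1.481 0.696 -3.353
vertex -2.133 0.567 -2.293
endloop
endfacet
facet normal -0.114 -0.854 0.508
outer loop
vertex -2.519 -0.003 -3.338
vertex -2.133 0.567 -2.293
vertex -3.349 0.554 -2.587
endloop
endfacet
facet normal -0.577 -0.816 -0.032
outer loop
vertex -2.519 -0.003 -3.338
vertex -3.349 0.554 -2.587
vertex -3.449 0.674 -3.828
endloop
endfacet
facet normal -0.205 -0.743 -0.637
outer loop
vertex -2.519 -0.003 -3.338
vertex -3.449 0.674 -3.828
vertex -2.294 0.762 -4.302
endloop
endfacet
facet normal 0.488 -0.735 -0.470
outer loop
vertex -2.519 -0.003 -3.338
vertex -2.294 0.762 -4.302
vertex -1.481 0.696 -3.353
endloop
endfacet
facet normal 0.844 -0.208 0.494
outer loop
vertex -2.133 0.567 -2.293
vertex -1.481 0.696 -3.353
vertex -1.671 1.686 -2.612
endloop
endfacet
facet normal -0.222 -0.289 0.931
outer loop
vertex -3.349 0.554 -2.587
vertex -2.133 0.567 -2.293
vertex -2.826 1.598 -2.138
endloop
endfacet
facet normal -0.972 -0.229 0.056
outer loop
vertex -3.449 0.674 -3.828
vertex -3.349 0.554 -2.587
vertex -3.639 1.664 -3.087
endloop
endfacet
facet normal -0.370 -0.110 -0.922
outer loop
vertex -2.294 0.762 -4.302
vertex -3.449 0.674 -3.828
vertex -2.987 1.793 -4.147
endloop
endfacet
facet normal 0.753 -0.097 -0.651
outer loop
vertex -1.481 0.696 -3.353
vertex -2.294 0.762 -4.302
vertex -1.771 1.806 -3.853
endloop
endfacet
facet normal -0.838 -0.449 -0.310
outer loop
vertex -0.211 -4.558 -0.026
vertex -1.345 -3.105 0.937
vertex -0.196 -3.555 -1.521
endloop
endfacet
facet normal 0.546 -0.698 -0.463
outer loop
vertex 0.625 -3.115 -1.217
vertex -0.211 -4.558 -0.026
vertex -0.196 -3.555 -1.521
endloop
endfacet
facet normal -0.838 -0.449 -0.309
outer loop
vertex -0.196 -3.555 -1.521
vertex -1.345 -3.105 0.937
vertex -1.331 -2.102 -0.557
endloop
endfacet
facet normal 0.009 0.557 -0.830
outer loop
vertex -1.331 -2.102 -0.557
vertex 0.625 -3.115 -1.217
vertex -0.196 -3.555 -1.521
endloop
endfacet
facet normal -0.009 -0.557 0.830
outer loop
vertex -0.211 -4.558 -0.026
vertex -0.524 -2.665 1.241
vertex -1.345 -3.105 0.937
endloop
endfacet
facet normal 0.545 -0.699 -0.464
outer loop
vertex 0.611 -4.118 0.277
vertex -0.211 -4.558 -0.026
vertex 0.625 -3.115 -1.217
endloop
endfacet
facet normal -0.008 -0.557 0.830
outer loop
vertex 0.611 -4.118 0.277
vertex -0.524 -2.665 1.241
vertex -0.211 -4.558 -0.026
endloop
endfacet
facet normal -0.546 0.698 0.464
outer loop
vertex -1.345 -3.105 0.937
vertex -0.524 -2.665 1.241
vertex -1.331 -2.102 -0.557
endloop
endfacet
facet normal 0.008 0.557 -0.831
outer loop
vertex -0.509 -1.662 -0.254
vertex 0.625 -3.115 -1.217
vertex -1.331 -2.102 -0.557
endloop
endfacet
facet normal -0.545 0.699 0.463
outer loop
vertex -1.331 -2.102 -0.557
vertex -0.524 -2.665 1.241
vertex -0.509 -1.662 -0.254
endloop
endfacet
facet normal 0.838 0.449 0.309
outer loop
vertex -0.509 -1.662 -0.254
vertex 0.611 -4.118 0.277
vertex 0.625 -3.115 -1.217
endloop
endfacet
facet normal 0.838 0.449 0.310
outer loop
vertex -0.524 -2.665 1.241
vertex 0.611 -4.118 0.277
vertex -0.509 -1.662 -0.254
endloop
endfacet
facet normal -0.575 0.813 0.088
outer loop
vertex -5.133 0.722 -0.744
vertex -4.449 1.103 0.205
vertex -4.053 1.609 -1.878
endloop
endfacet
facet normal -0.556 -0.310 -0.772
outer loop
vertex -3.351 0.617 -1.985
vertex -5.133 0.722 -0.744
vertex -4.053 1.609 -1.878
endloop
endfacet
facet normal -0.575 0.813 0.088
outer loop
vertex -4.053 1.609 -1.878
vertex -4.449 1.103 0.205
vertex -3.369 1.99 -0.929
endloop
endfacet
facet normal 0.600 0.493 -0.630
outer loop
vertex -3.369 1.99 -0.929
vertex -3.351 0.617 -1.985
vertex -4.053 1.609 -1.878
endloop
endfacet
facet normal -0.600 -0.493 0.630
outer loop
vertex -5.133 0.722 -0.744
vertex -3.747 0.111 0.098
vertex -4.449 1.103 0.205
endloop
endfacet
facet normal -0.556 -0.310 -0.772
outer loop
vertex -4.431 -0.27 -0.851
vertex -5.133 0.722 -0.744
vertex -3.351 0.617 -1.985
endloop
endfacet
facet normal -0.600 -0.493 0.630
outer loop
vertex -4.431 -0.27 -0.851
vertex -3.747 0.111 0.098
vertex -5.133 0.722 -0.744
endloop
endfacet
facet normal 0.556 0.310 0.772
outer loop
vertex -4.449 1.103 0.205
vertex -3.747 0.111 0.098
vertex -3.369 1.99 -0.929
endloop
endfacet
facet normal 0.600 0.493 -0.630
outer loop
vertex -2.667 0.998 -1.036
vertex -3.351 0.617 -1.985
vertex -3.369 1.99 -0.929
endloop
endfacet
facet normal 0.556 0.310 0.772
outer loop
vertex -3.369 1.99 -0.929
vertex -3.747 0.111 0.098
vertex -2.667 0.998 -1.036
endloop
endfacet
facet normal 0.575 -0.813 -0.088
outer loop
vertex -2.667 0.998 -1.036
vertex -4.431 -0.27 -0.851
vertex -3.351 0.617 -1.985
endloop
endfacet
facet normal 0.575 -0.813 -0.088
outer loop
vertex -3.747 0.111 0.098
vertex -4.431 -0.27 -0.851
vertex -2.667 0.998 -1.036
endloop
endfacet

endsolid


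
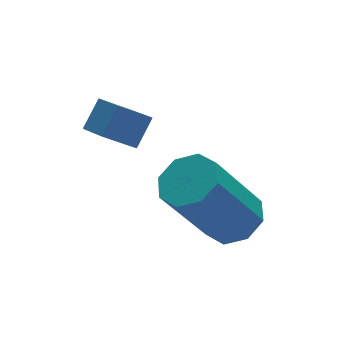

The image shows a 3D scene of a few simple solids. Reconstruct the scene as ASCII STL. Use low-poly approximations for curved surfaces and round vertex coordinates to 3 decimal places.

solid 
facet normal 0.524 0.007 -0.852
outer loop
vertex 4.888 -2.597 1.129
vertex 4.496 -2.003 0.893
vertex 5.13 -2.099 1.282
endloop
endfacet
facet normal 0.740 -0.498 0.451
outer loop
vertex 4.888 -2.597 1.129
vertex 5.13 -2.099 1.282
vertex 3.736 -2.611 3.004
endloop
endfacet
facet normal 0.741 -0.498 0.452
outer loop
vertex 3.736 -2.611 3.004
vertex 5.13 -2.099 1.282
vertex 3.978 -2.113 3.156
endloop
endfacet
facet normal -0.524 -0.006 0.852
outer loop
vertex 3.736 -2.611 3.004
vertex 3.978 -2.113 3.156
vertex 3.344 -2.017 2.767
endloop
endfacet
facet normal 0.524 0.006 -0.852
outer loop
vertex 5.13 -2.099 1.282
vertex 4.496 -2.003 0.893
vertex 5.0 -1.545 1.206
endloop
endfacet
facet normal 0.821 0.262 0.507
outer loop
vertex 5.13 -2.099 1.282
vertex 5.0 -1.545 1.206
vertex 3.978 -2.113 3.156
endloop
endfacet
facet normal 0.822 0.261 0.507
outer loop
vertex 3.978 -2.113 3.156
vertex 5.0 -1.545 1.206
vertex 3.848 -1.559 3.081
endloop
endfacet
facet normal -0.524 -0.008 0.852
outer loop
vertex 3.978 -2.113 3.156
vertex 3.848 -1.559 3.081
vertex 3.344 -2.017 2.767
endloop
endfacet
facet normal 0.523 0.006 -0.852
outer loop
vertex 5.0 -1.545 1.206
vertex 4.496 -2.003 0.893
vertex 4.575 -1.259 0.947
endloop
endfacet
facet normal 0.422 0.867 0.266
outer loop
vertex 5.0 -1.545 1.206
vertex 4.575 -1.259 0.947
vertex 3.848 -1.559 3.081
endloop
endfacet
facet normal 0.421 0.867 0.265
outer loop
vertex 3.848 -1.559 3.081
vertex 4.575 -1.259 0.947
vertex 3.423 -1.273 2.821
endloop
endfacet
facet normal -0.525 -0.006 0.851
outer loop
vertex 3.848 -1.559 3.081
vertex 3.423 -1.273 2.821
vertex 3.344 -2.017 2.767
endloop
endfacet
facet normal 0.524 0.006 -0.852
outer loop
vertex 4.575 -1.259 0.947
vertex 4.496 -2.003 0.893
vertex 4.104 -1.409 0.656
endloop
endfacet
facet normal -0.226 0.965 -0.132
outer loop
vertex 4.575 -1.259 0.947
vertex 4.104 -1.409 0.656
vertex 3.423 -1.273 2.821
endloop
endfacet
facet normal -0.226 0.965 -0.132
outer loop
vertex 3.423 -1.273 2.821
vertex 4.104 -1.409 0.656
vertex 2.952 -1.423 2.531
endloop
endfacet
facet normal -0.523 -0.006 0.852
outer loop
vertex 3.423 -1.273 2.821
vertex 2.952 -1.423 2.531
vertex 3.344 -2.017 2.767
endloop
endfacet
facet normal 0.524 0.006 -0.852
outer loop
vertex 4.104 -1.409 0.656
vertex 4.496 -2.003 0.893
vertex 3.862 -1.907 0.504
endloop
endfacet
facet normal -0.741 0.498 -0.451
outer loop
vertex 4.104 -1.409 0.656
vertex 3.862 -1.907 0.504
vertex 2.952 -1.423 2.531
endloop
endfacet
facet normal -0.740 0.498 -0.451
outer loop
vertex 2.952 -1.423 2.531
vertex 3.862 -1.907 0.504
vertex 2.71 -1.921 2.378
endloop
endfacet
facet normal -0.524 -0.007 0.852
outer loop
vertex 2.952 -1.423 2.531
vertex 2.71 -1.921 2.378
vertex 3.344 -2.017 2.767
endloop
endfacet
facet normal 0.524 0.008 -0.852
outer loop
vertex 3.862 -1.907 0.504
vertex 4.496 -2.003 0.893
vertex 3.992 -2.461 0.579
endloop
endfacet
facet normal -0.821 -0.261 -0.507
outer loop
vertex 3.862 -1.907 0.504
vertex 3.992 -2.461 0.579
vertex 2.71 -1.921 2.378
endloop
endfacet
facet normal -0.821 -0.262 -0.507
outer loop
vertex 2.71 -1.921 2.378
vertex 3.992 -2.461 0.579
vertex 2.84 -2.475 2.454
endloop
endfacet
facet normal -0.524 -0.006 0.852
outer loop
vertex 2.71 -1.921 2.378
vertex 2.84 -2.475 2.454
vertex 3.344 -2.017 2.767
endloop
endfacet
facet normal 0.525 0.006 -0.851
outer loop
vertex 3.992 -2.461 0.579
vertex 4.496 -2.003 0.893
vertex 4.417 -2.747 0.839
endloop
endfacet
facet normal -0.421 -0.867 -0.265
outer loop
vertex 3.992 -2.461 0.579
vertex 4.417 -2.747 0.839
vertex 2.84 -2.475 2.454
endloop
endfacet
facet normal -0.422 -0.867 -0.266
outer loop
vertex 2.84 -2.475 2.454
vertex 4.417 -2.747 0.839
vertex 3.265 -2.761 2.713
endloop
endfacet
facet normal -0.523 -0.006 0.852
outer loop
vertex 2.84 -2.475 2.454
vertex 3.265 -2.761 2.713
vertex 3.344 -2.017 2.767
endloop
endfacet
facet normal 0.523 0.006 -0.852
outer loop
vertex 4.417 -2.747 0.839
vertex 4.496 -2.003 0.893
vertex 4.888 -2.597 1.129
endloop
endfacet
facet normal 0.226 -0.965 0.132
outer loop
vertex 4.417 -2.747 0.839
vertex 4.888 -2.597 1.129
vertex 3.265 -2.761 2.713
endloop
endfacet
facet normal 0.226 -0.965 0.132
outer loop
vertex 3.265 -2.761 2.713
vertex 4.888 -2.597 1.129
vertex 3.736 -2.611 3.004
endloop
endfacet
facet normal -0.524 -0.006 0.852
outer loop
vertex 3.265 -2.761 2.713
vertex 3.736 -2.611 3.004
vertex 3.344 -2.017 2.767
endloop
endfacet
facet normal -0.630 -0.347 -0.695
outer loop
vertex 2.955 -0.405 2.721
vertex 2.213 -0.222 3.303
vertex 2.886 0.404 2.38
endloop
endfacet
facet normal 0.773 -0.189 -0.606
outer loop
vertex 3.427 0.702 2.977
vertex 2.955 -0.405 2.721
vertex 2.886 0.404 2.38
endloop
endfacet
facet normal -0.629 -0.348 -0.695
outer loop
vertex 2.886 0.404 2.38
vertex 2.213 -0.222 3.303
vertex 2.144 0.586 2.961
endloop
endfacet
facet normal -0.078 0.919 -0.388
outer loop
vertex 2.144 0.586 2.961
vertex 3.427 0.702 2.977
vertex 2.886 0.404 2.38
endloop
endfacet
facet normal 0.078 -0.918 0.388
outer loop
vertex 2.955 -0.405 2.721
vertex 2.754 0.076 3.9
vertex 2.213 -0.222 3.303
endloop
endfacet
facet normal 0.773 -0.190 -0.605
outer loop
vertex 3.496 -0.106 3.319
vertex 2.955 -0.405 2.721
vertex 3.427 0.702 2.977
endloop
endfacet
facet normal 0.079 -0.918 0.388
outer loop
vertex 3.496 -0.106 3.319
vertex 2.754 0.076 3.9
vertex 2.955 -0.405 2.721
endloop
endfacet
facet normal -0.773 0.190 0.605
outer loop
vertex 2.213 -0.222 3.303
vertex 2.754 0.076 3.9
vertex 2.144 0.586 2.961
endloop
endfacet
facet normal -0.078 0.918 -0.388
outer loop
vertex 2.685 0.885 3.559
vertex 3.427 0.702 2.977
vertex 2.144 0.586 2.961
endloop
endfacet
facet normal -0.773 0.189 0.605
outer loop
vertex 2.144 0.586 2.961
vertex 2.754 0.076 3.9
vertex 2.685 0.885 3.559
endloop
endfacet
facet normal 0.630 0.348 0.694
outer loop
vertex 2.685 0.885 3.559
vertex 3.496 -0.106 3.319
vertex 3.427 0.702 2.977
endloop
endfacet
facet normal 0.630 0.347 0.695
outer loop
vertex 2.754 0.076 3.9
vertex 3.496 -0.106 3.319
vertex 2.685 0.885 3.559
endloop
endfacet

endsolid


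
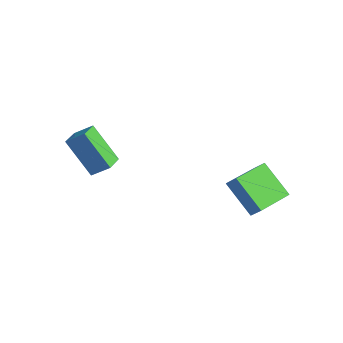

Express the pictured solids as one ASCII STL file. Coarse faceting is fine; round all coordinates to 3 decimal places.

solid 
facet normal -0.620 -0.520 -0.587
outer loop
vertex -4.123 -3.08 2.244
vertex -4.689 -2.142 2.012
vertex -2.815 -2.714 0.539
endloop
endfacet
facet normal 0.505 -0.838 0.208
outer loop
vertex -2.151 -2.158 1.168
vertex -4.123 -3.08 2.244
vertex -2.815 -2.714 0.539
endloop
endfacet
facet normal -0.620 -0.519 -0.588
outer loop
vertex -2.815 -2.714 0.539
vertex -4.689 -2.142 2.012
vertex -3.381 -1.775 0.307
endloop
endfacet
facet normal 0.600 0.168 -0.782
outer loop
vertex -3.381 -1.775 0.307
vertex -2.151 -2.158 1.168
vertex -2.815 -2.714 0.539
endloop
endfacet
facet normal -0.600 -0.168 0.782
outer loop
vertex -4.123 -3.08 2.244
vertex -4.025 -1.586 2.641
vertex -4.689 -2.142 2.012
endloop
endfacet
facet normal 0.505 -0.838 0.207
outer loop
vertex -3.459 -2.525 2.873
vertex -4.123 -3.08 2.244
vertex -2.151 -2.158 1.168
endloop
endfacet
facet normal -0.600 -0.168 0.782
outer loop
vertex -3.459 -2.525 2.873
vertex -4.025 -1.586 2.641
vertex -4.123 -3.08 2.244
endloop
endfacet
facet normal -0.505 0.838 -0.207
outer loop
vertex -4.689 -2.142 2.012
vertex -4.025 -1.586 2.641
vertex -3.381 -1.775 0.307
endloop
endfacet
facet normal 0.600 0.169 -0.782
outer loop
vertex -2.717 -1.22 0.936
vertex -2.151 -2.158 1.168
vertex -3.381 -1.775 0.307
endloop
endfacet
facet normal -0.504 0.838 -0.207
outer loop
vertex -3.381 -1.775 0.307
vertex -4.025 -1.586 2.641
vertex -2.717 -1.22 0.936
endloop
endfacet
facet normal 0.620 0.520 0.588
outer loop
vertex -2.717 -1.22 0.936
vertex -3.459 -2.525 2.873
vertex -2.151 -2.158 1.168
endloop
endfacet
facet normal 0.621 0.519 0.588
outer loop
vertex -4.025 -1.586 2.641
vertex -3.459 -2.525 2.873
vertex -2.717 -1.22 0.936
endloop
endfacet
facet normal -0.751 -0.054 0.658
outer loop
vertex 1.227 2.225 0.177
vertex 0.956 4.221 0.032
vertex 0.697 2.109 -0.438
endloop
endfacet
facet normal 0.134 -0.988 0.071
outer loop
vertex 2.224 2.219 -1.772
vertex 1.227 2.225 0.177
vertex 0.697 2.109 -0.438
endloop
endfacet
facet normal -0.752 -0.054 0.657
outer loop
vertex 0.697 2.109 -0.438
vertex 0.956 4.221 0.032
vertex 0.427 4.105 -0.583
endloop
endfacet
facet normal -0.645 -0.142 -0.751
outer loop
vertex 0.427 4.105 -0.583
vertex 2.224 2.219 -1.772
vertex 0.697 2.109 -0.438
endloop
endfacet
facet normal 0.645 0.142 0.750
outer loop
vertex 1.227 2.225 0.177
vertex 2.483 4.331 -1.302
vertex 0.956 4.221 0.032
endloop
endfacet
facet normal 0.134 -0.988 0.071
outer loop
vertex 2.753 2.335 -1.157
vertex 1.227 2.225 0.177
vertex 2.224 2.219 -1.772
endloop
endfacet
facet normal 0.646 0.142 0.750
outer loop
vertex 2.753 2.335 -1.157
vertex 2.483 4.331 -1.302
vertex 1.227 2.225 0.177
endloop
endfacet
facet normal -0.134 0.988 -0.071
outer loop
vertex 0.956 4.221 0.032
vertex 2.483 4.331 -1.302
vertex 0.427 4.105 -0.583
endloop
endfacet
facet normal -0.646 -0.142 -0.750
outer loop
vertex 1.953 4.215 -1.917
vertex 2.224 2.219 -1.772
vertex 0.427 4.105 -0.583
endloop
endfacet
facet normal -0.134 0.988 -0.071
outer loop
vertex 0.427 4.105 -0.583
vertex 2.483 4.331 -1.302
vertex 1.953 4.215 -1.917
endloop
endfacet
facet normal 0.752 0.054 -0.657
outer loop
vertex 1.953 4.215 -1.917
vertex 2.753 2.335 -1.157
vertex 2.224 2.219 -1.772
endloop
endfacet
facet normal 0.751 0.054 -0.658
outer loop
vertex 2.483 4.331 -1.302
vertex 2.753 2.335 -1.157
vertex 1.953 4.215 -1.917
endloop
endfacet

endsolid
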